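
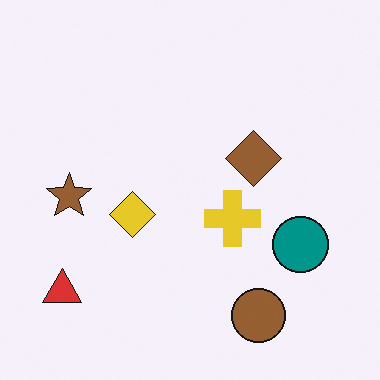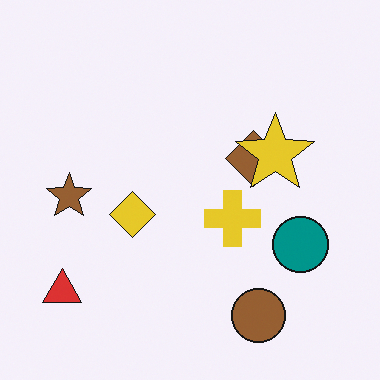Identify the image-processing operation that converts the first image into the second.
The image was overlaid with an additional yellow star.

A yellow star appears in the second image that is absent from the first.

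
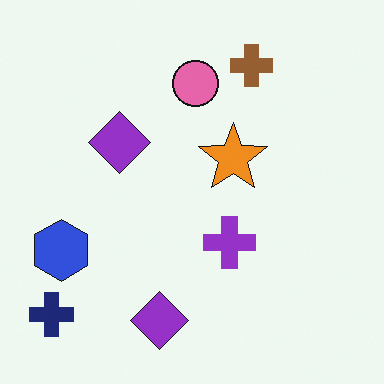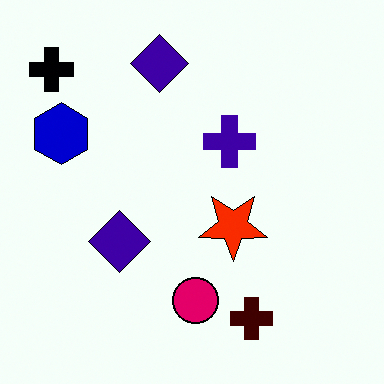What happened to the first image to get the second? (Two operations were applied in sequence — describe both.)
It was flipped vertically (top ↔ bottom), then given much higher contrast.

The brown cross is in the top of the first image and the bottom of the second — shapes on opposite sides of the horizontal midline have swapped in a mirror flip. Tones are pushed away from mid-grey across the whole image — a global contrast change.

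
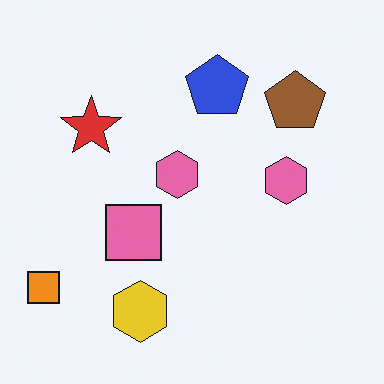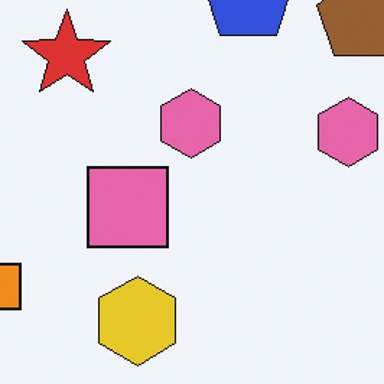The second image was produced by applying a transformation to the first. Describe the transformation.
This is the original image cropped slightly and scaled back up.

The visible shapes are larger and the field of view is narrower; shapes near the original edges may be partly or wholly outside the frame — a crop-and-rescale.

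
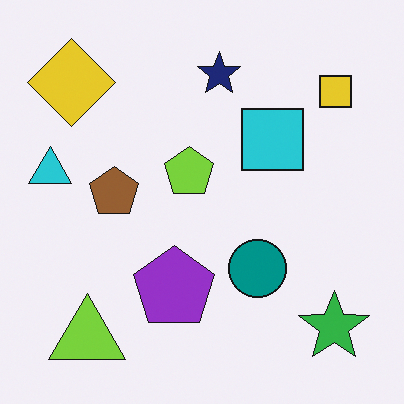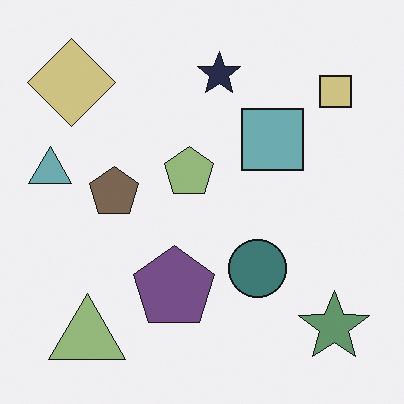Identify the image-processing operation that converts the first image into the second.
The transformation is: made much more muted (saturation change).

All colors are more muted and greyish — a global saturation change.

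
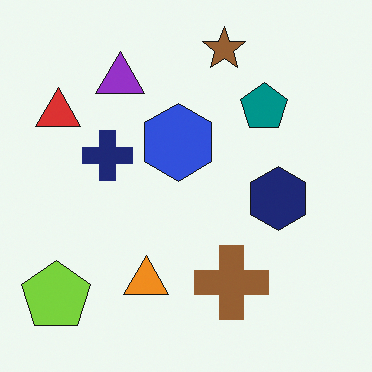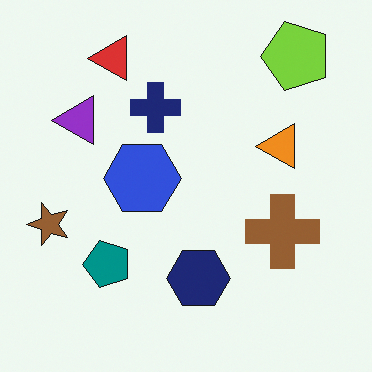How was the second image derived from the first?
This is the original image transposed (reflected across the top-left ↔ bottom-right diagonal).

Shapes have swapped their row and column positions — what was in the top-right is now in the bottom-left — a diagonal reflection.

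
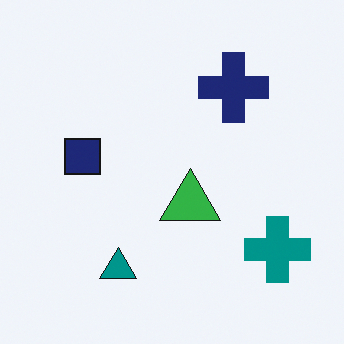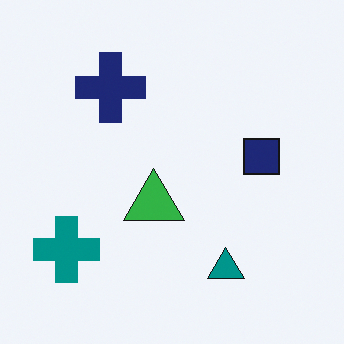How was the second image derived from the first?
The second image is the first flipped horizontally (left ↔ right).

The teal cross is in the bottom-right of the first image and the bottom-left of the second — shapes on opposite sides of the vertical midline have swapped in a mirror flip.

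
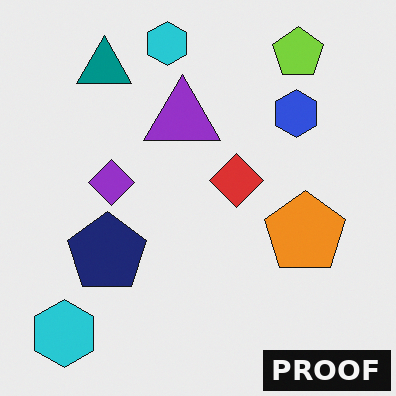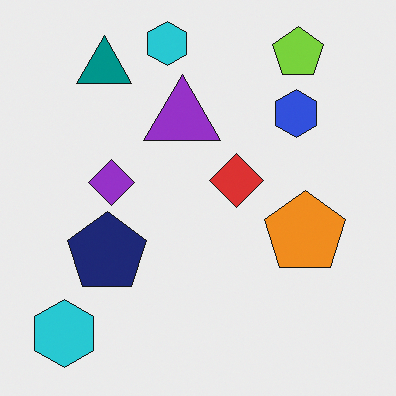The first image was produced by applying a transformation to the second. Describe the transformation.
The transformation is: watermarked with the text "PROOF" in the lower-right corner.

A dark label reading "PROOF" appears in the lower-right corner.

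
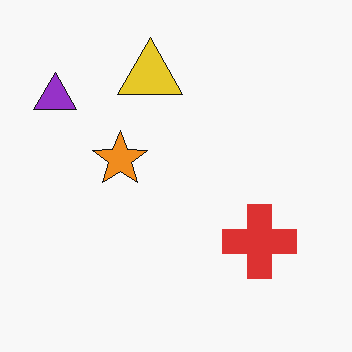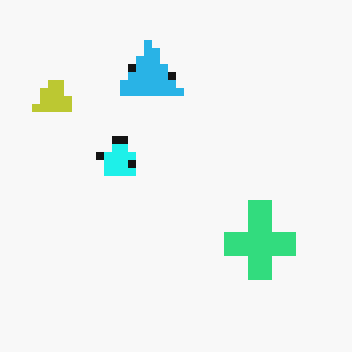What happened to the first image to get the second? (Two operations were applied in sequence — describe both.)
The image was hue-shifted through roughly a third of the color wheel, then pixelated into visible square blocks.

Every shape's color has rotated by the same amount around the hue wheel — a uniform hue shift. Shapes are reduced to large square blocks; fine edges and outlines are lost — a downscale-then-upscale (mosaic) effect.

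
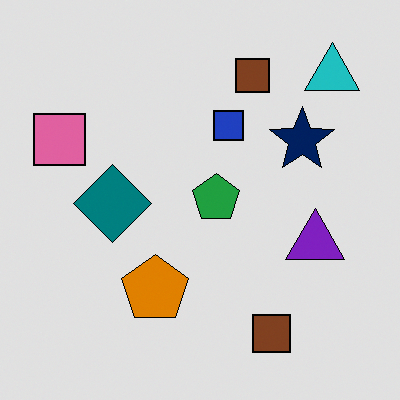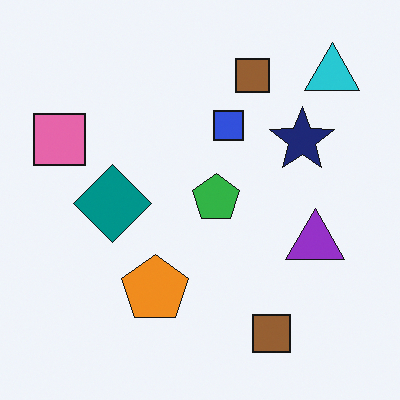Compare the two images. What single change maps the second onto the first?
It was moderately posterized.

Each flat color has snapped to a coarser quantized level — most visibly, the near-white background has dropped to a flat grey.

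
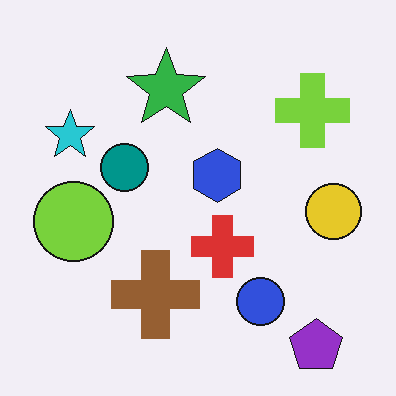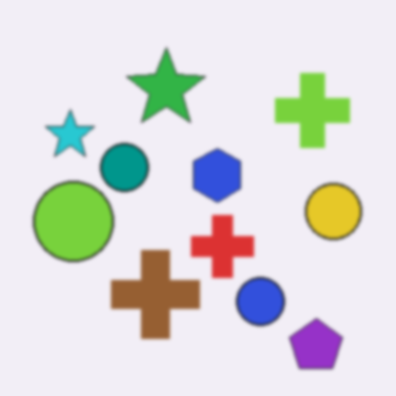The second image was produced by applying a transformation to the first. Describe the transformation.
The image was slightly softened.

Shape edges and outlines are uniformly softened across the whole image.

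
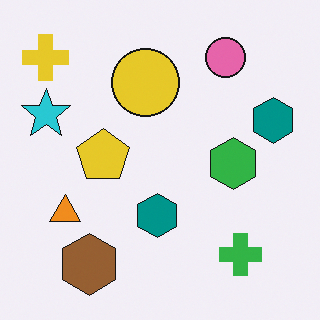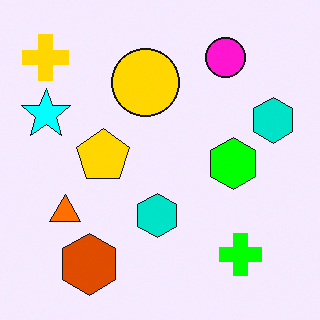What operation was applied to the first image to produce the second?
Made much more vivid (saturation change).

All colors are more vivid — a global saturation change.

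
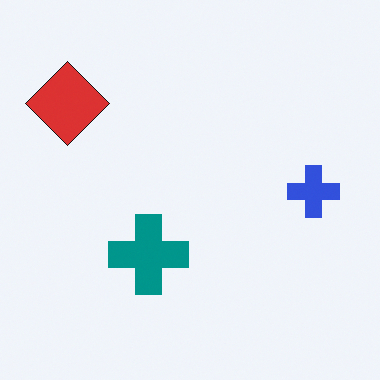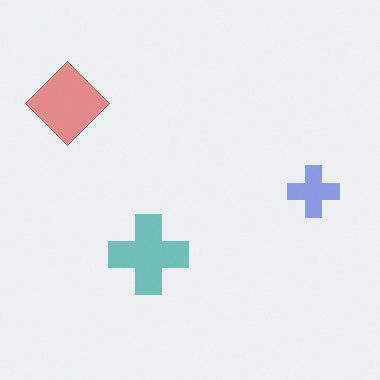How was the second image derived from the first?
It was given much lower contrast.

Tones are pushed toward mid-grey across the whole image — a global contrast change.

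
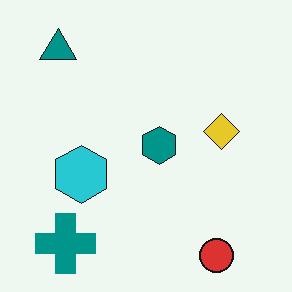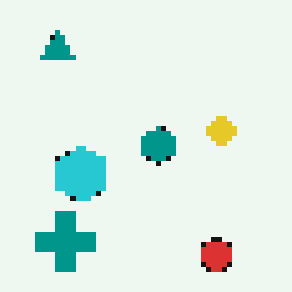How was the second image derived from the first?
It was mildly pixelated.

Shapes are reduced to large square blocks; fine edges and outlines are lost — a downscale-then-upscale (mosaic) effect.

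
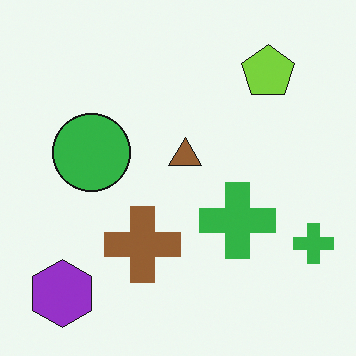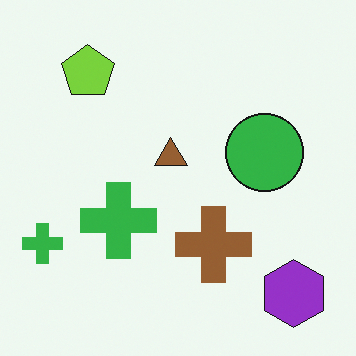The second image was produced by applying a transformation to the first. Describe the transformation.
Flipped horizontally (left ↔ right).

The purple hexagon is in the bottom-left of the first image and the bottom-right of the second — shapes on opposite sides of the vertical midline have swapped in a mirror flip.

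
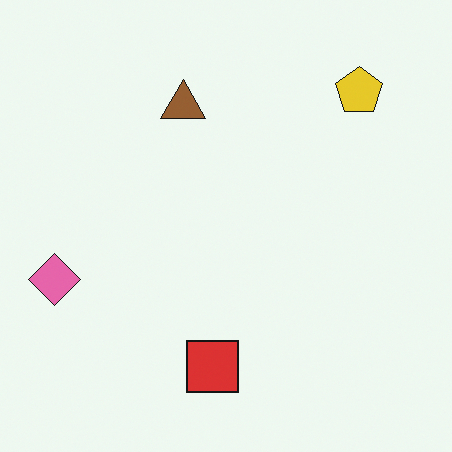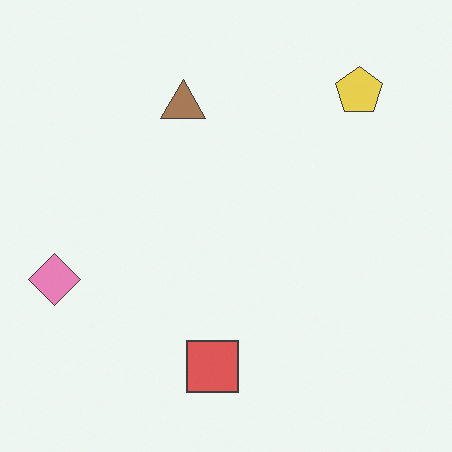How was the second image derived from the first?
It was given slightly reduced contrast.

Tones are pushed toward mid-grey across the whole image — a global contrast change.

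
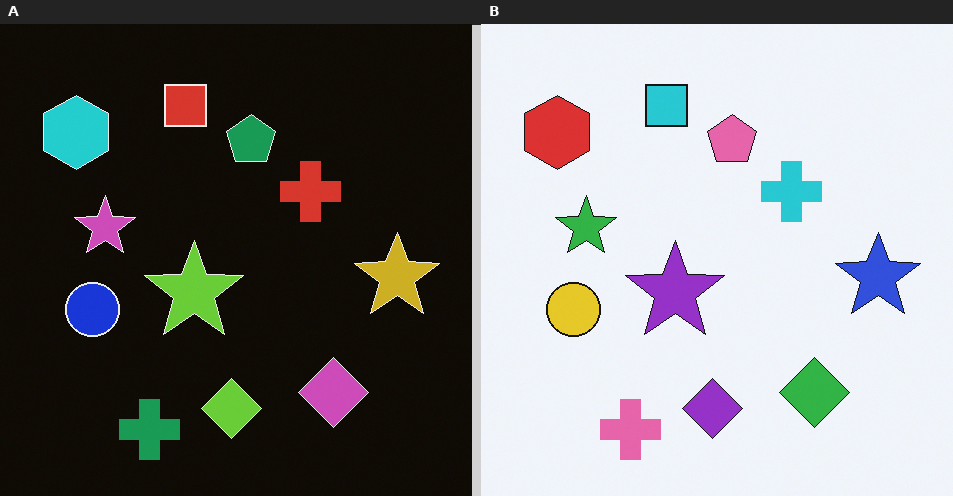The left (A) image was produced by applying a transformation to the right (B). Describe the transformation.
It was color-inverted (negative).

The light background has become dark and every shape's color is its complement — a photographic negative.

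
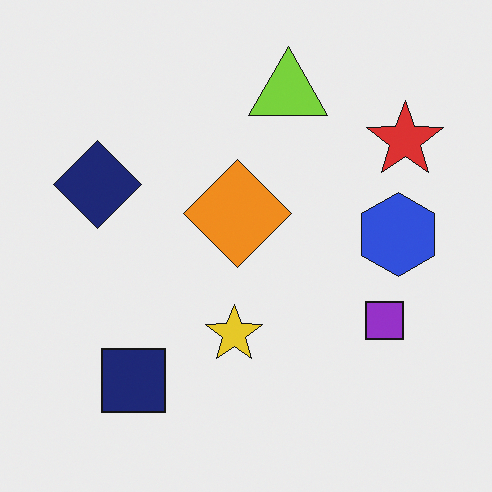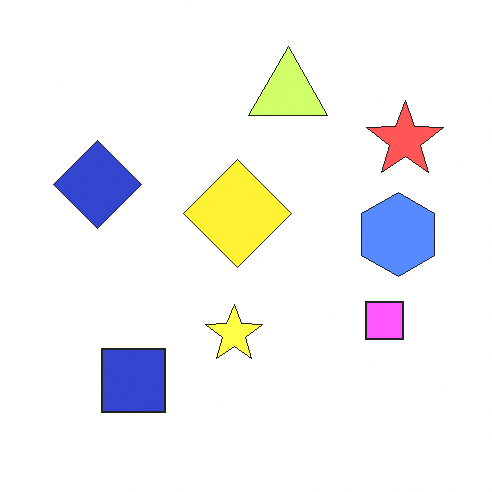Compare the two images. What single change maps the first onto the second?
The image was noticeably brightened.

Every pixel — background and shapes alike — is uniformly brightened.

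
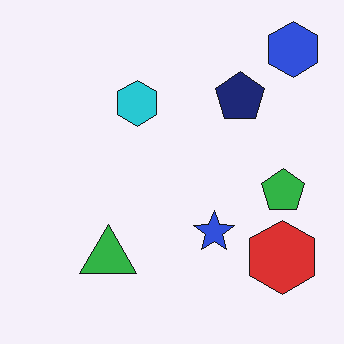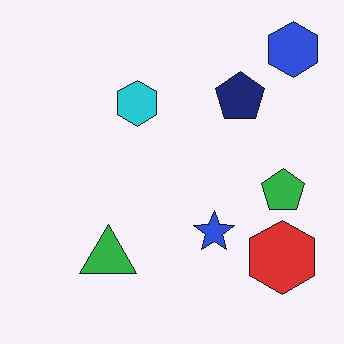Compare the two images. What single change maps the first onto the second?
The image was JPEG-compressed with visible artifacts.

Blocky 8×8 compression artifacts appear around shape edges and the flat background shows ringing — characteristic JPEG degradation.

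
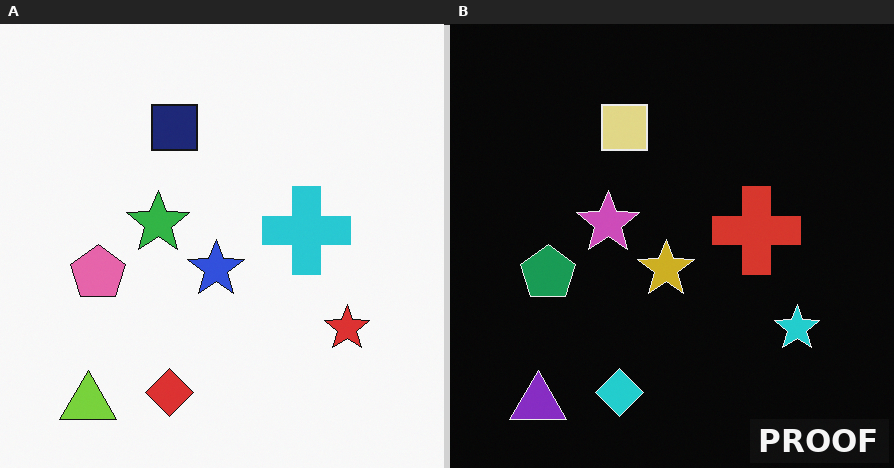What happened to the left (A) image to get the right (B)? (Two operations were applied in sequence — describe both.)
Color-inverted (negative), then watermarked with the text "PROOF" in the lower-right corner.

The light background has become dark and every shape's color is its complement — a photographic negative. A dark label reading "PROOF" appears in the lower-right corner.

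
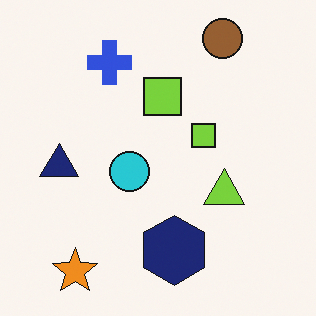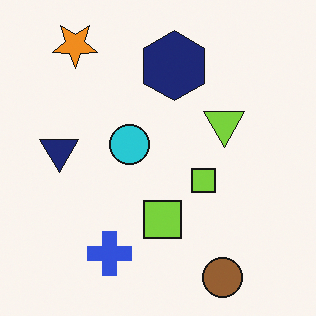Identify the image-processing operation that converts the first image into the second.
This is the original image flipped vertically (top ↔ bottom).

The brown circle is in the top-right of the first image and the bottom-right of the second — shapes on opposite sides of the horizontal midline have swapped in a mirror flip.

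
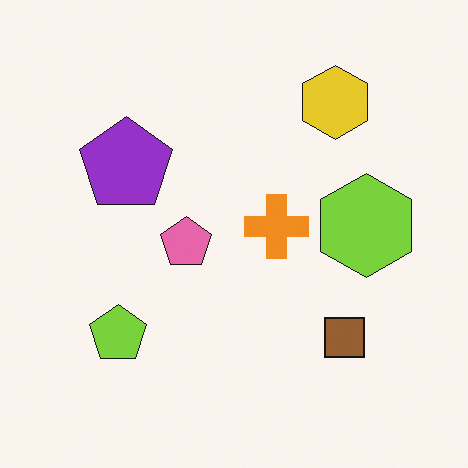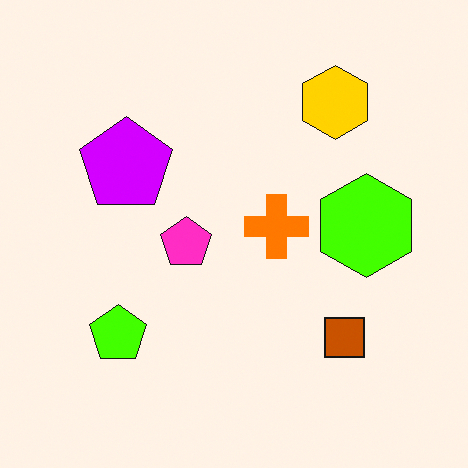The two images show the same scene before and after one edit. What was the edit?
The second image is the first heavily oversaturated.

All colors are more vivid — a global saturation change.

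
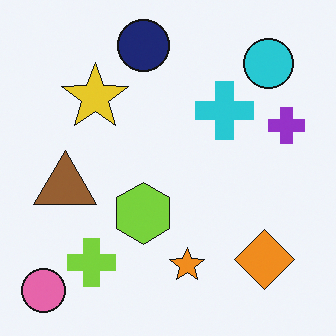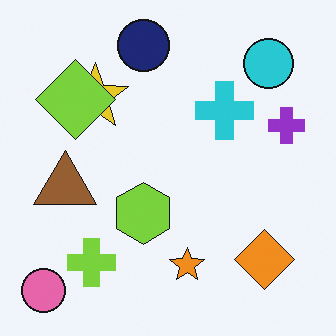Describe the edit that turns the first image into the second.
The image was overlaid with an additional lime diamond.

A lime diamond appears in the second image that is absent from the first.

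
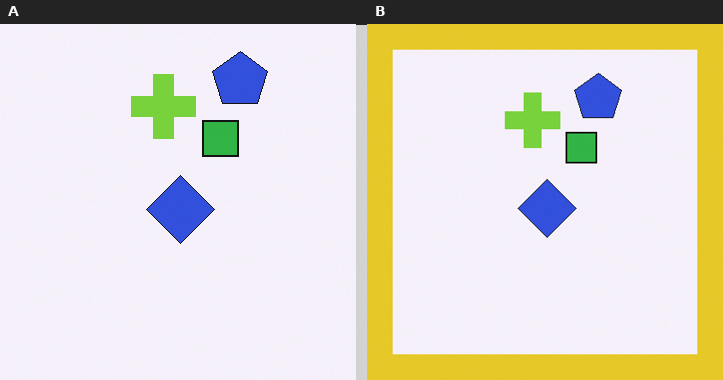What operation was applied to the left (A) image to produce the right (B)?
The right (B) image is the left (A) framed with a yellow border.

A solid yellow frame runs around the edge of the right (B) image, with the content slightly shrunk inside it.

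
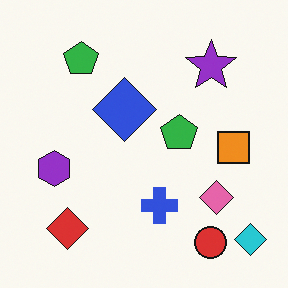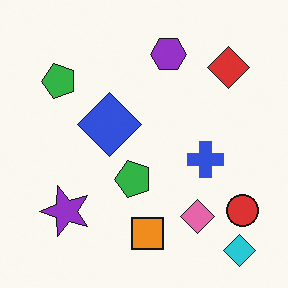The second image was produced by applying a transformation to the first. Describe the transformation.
It was transposed (reflected across the top-left ↔ bottom-right diagonal).

Shapes have swapped their row and column positions — what was in the top-right is now in the bottom-left — a diagonal reflection.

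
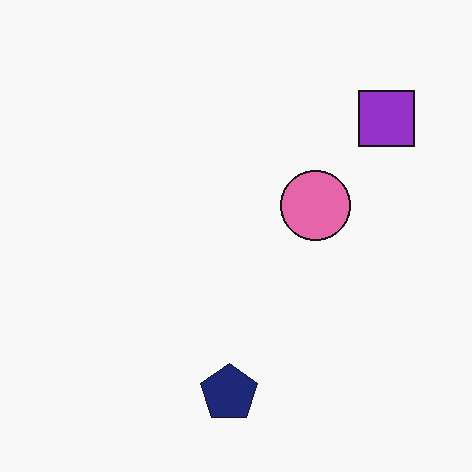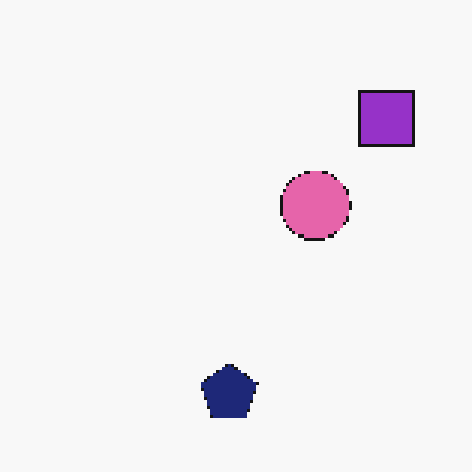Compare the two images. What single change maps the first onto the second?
This is the original image mildly pixelated.

Shapes are reduced to large square blocks; fine edges and outlines are lost — a downscale-then-upscale (mosaic) effect.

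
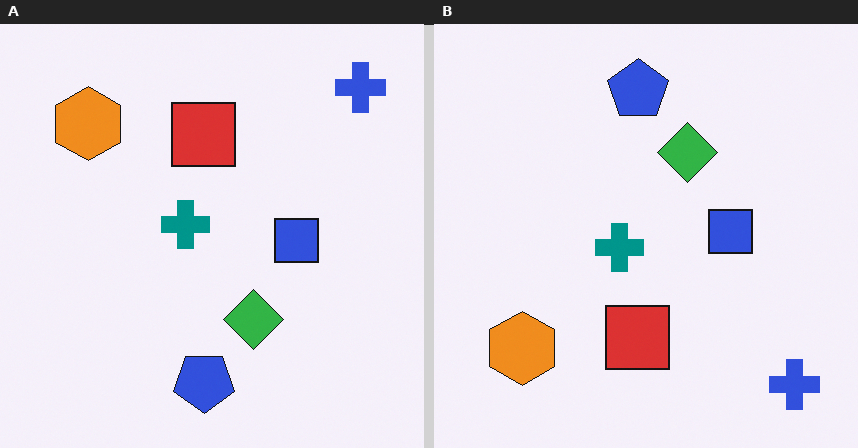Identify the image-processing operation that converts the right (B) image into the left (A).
This is the original image flipped vertically (top ↔ bottom).

The blue cross is in the bottom-right of the right (B) image and the top-right of the left (A) — shapes on opposite sides of the horizontal midline have swapped in a mirror flip.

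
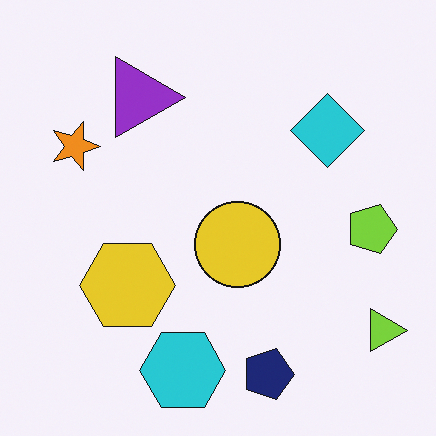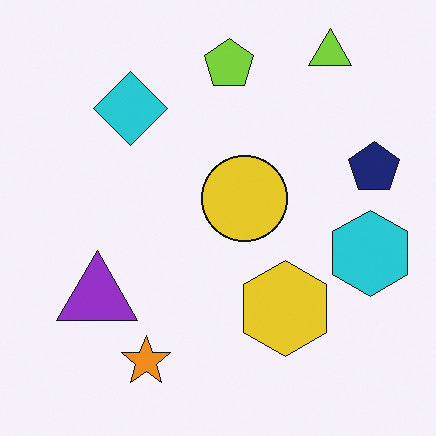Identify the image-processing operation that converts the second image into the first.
The image was rotated 90° clockwise.

The lime triangle sits in the top-right of the second image and the bottom-right of the first — consistent with a whole-image 90° clockwise rotation.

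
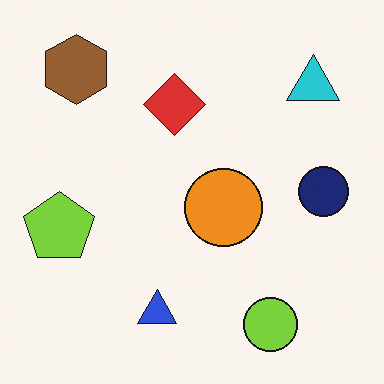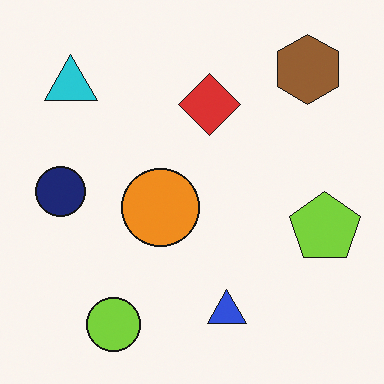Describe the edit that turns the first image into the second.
This is the original image flipped horizontally (left ↔ right).

The lime pentagon is in the left of the first image and the right of the second — shapes on opposite sides of the vertical midline have swapped in a mirror flip.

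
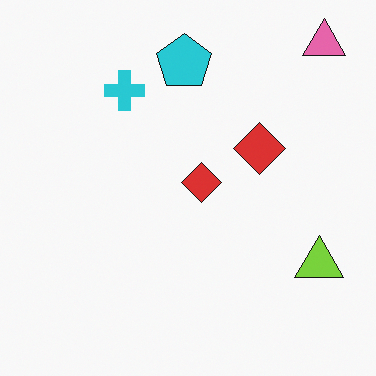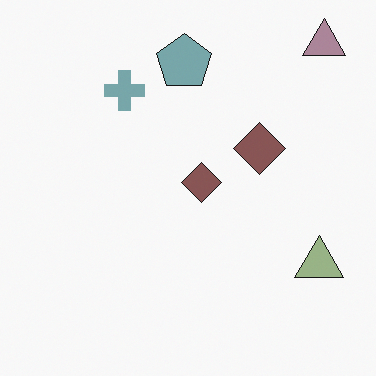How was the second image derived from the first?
The image was heavily desaturated.

All colors are more muted and greyish — a global saturation change.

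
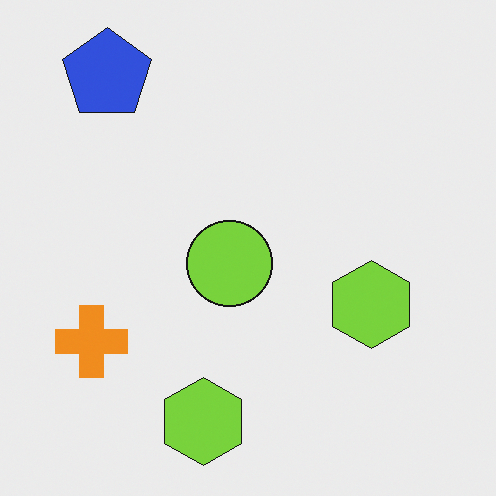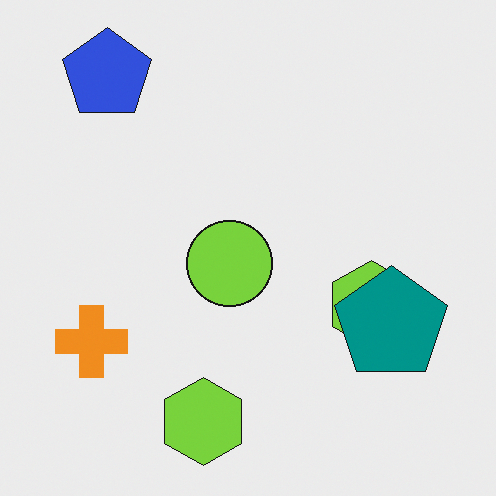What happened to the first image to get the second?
Overlaid with an additional teal pentagon.

A teal pentagon appears in the second image that is absent from the first.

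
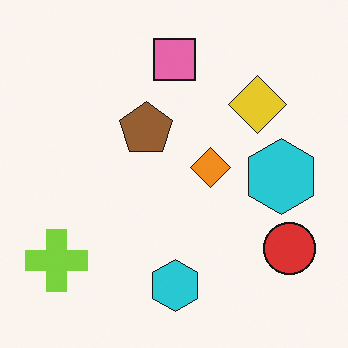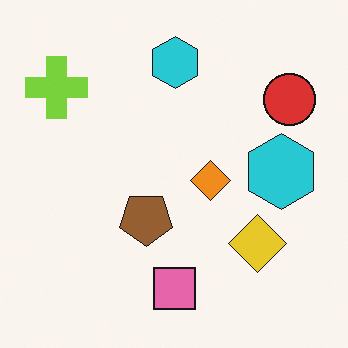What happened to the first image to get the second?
Flipped vertically (top ↔ bottom).

The pink square is in the top of the first image and the bottom of the second — shapes on opposite sides of the horizontal midline have swapped in a mirror flip.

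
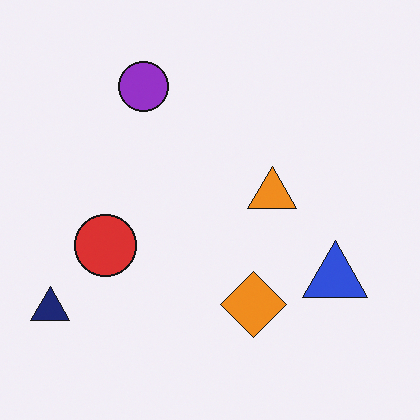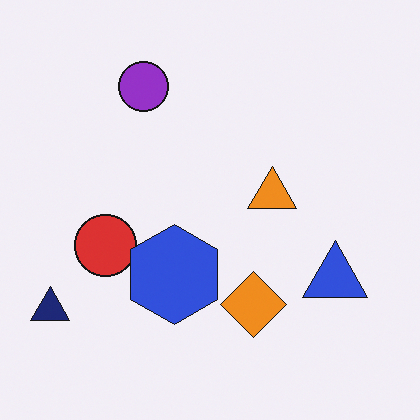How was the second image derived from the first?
The transformation is: overlaid with an additional blue hexagon.

A blue hexagon appears in the second image that is absent from the first.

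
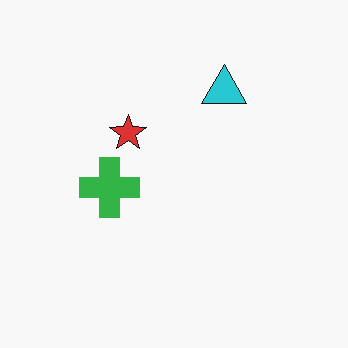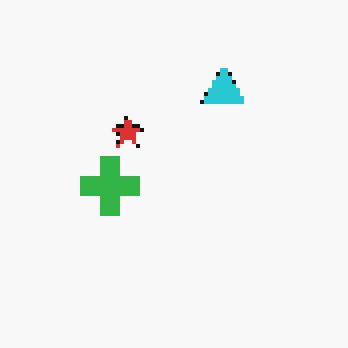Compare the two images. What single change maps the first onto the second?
Lightly pixelated (a mild mosaic effect).

Shapes are reduced to large square blocks; fine edges and outlines are lost — a downscale-then-upscale (mosaic) effect.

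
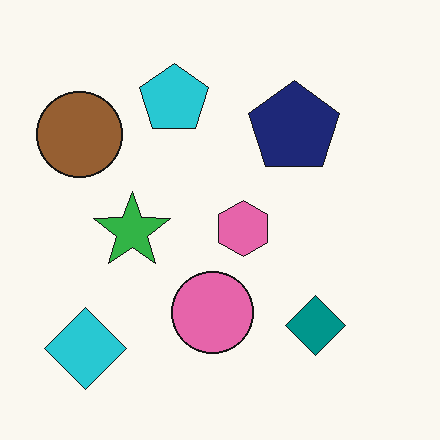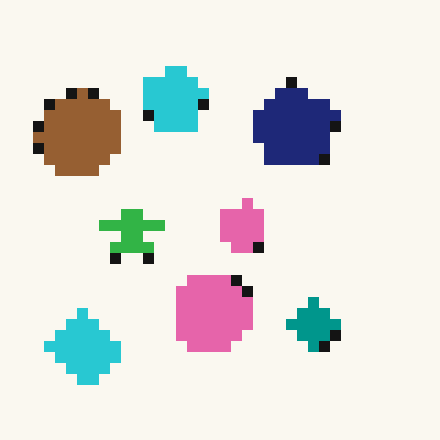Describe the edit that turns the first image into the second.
This is the original image coarsely pixelated.

Shapes are reduced to large square blocks; fine edges and outlines are lost — a downscale-then-upscale (mosaic) effect.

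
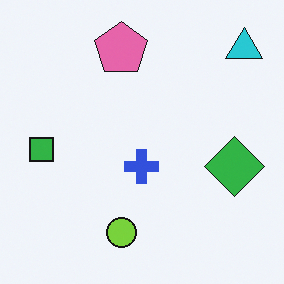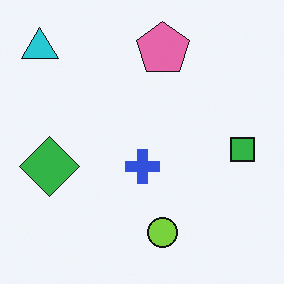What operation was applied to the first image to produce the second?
This is the original image flipped horizontally (left ↔ right).

The cyan triangle is in the top-right of the first image and the top-left of the second — shapes on opposite sides of the vertical midline have swapped in a mirror flip.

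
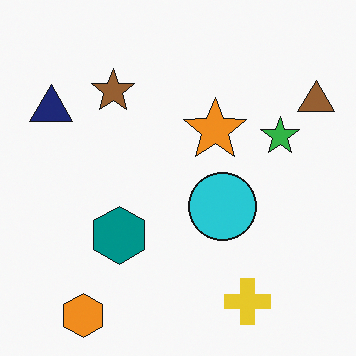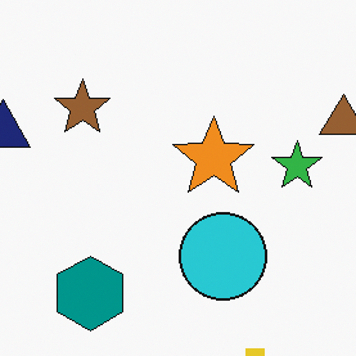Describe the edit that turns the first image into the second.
It was cropped to a modestly smaller region and rescaled.

The visible shapes are larger and the field of view is narrower; shapes near the original edges may be partly or wholly outside the frame — a crop-and-rescale.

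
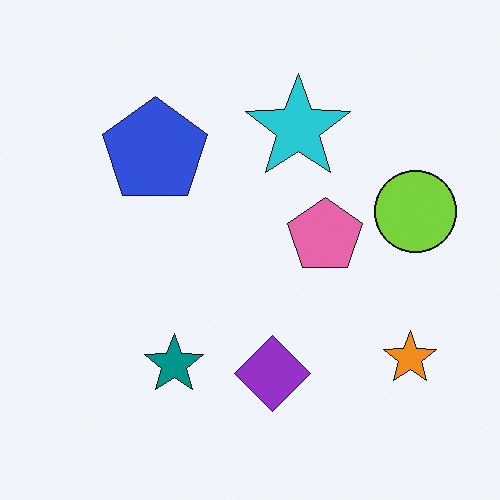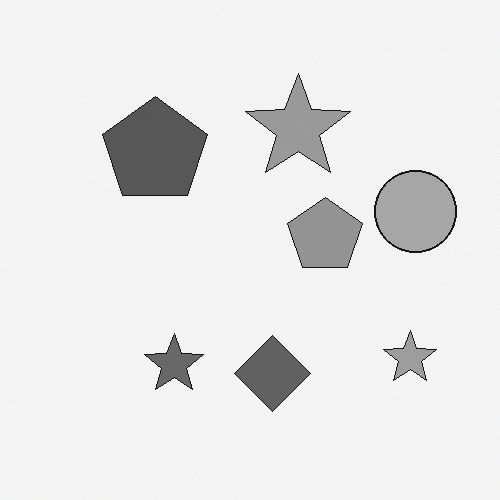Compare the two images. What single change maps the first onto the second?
It was converted to grayscale.

All color is removed — every shape is now a shade of grey.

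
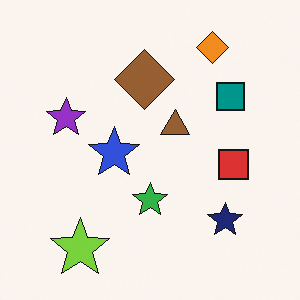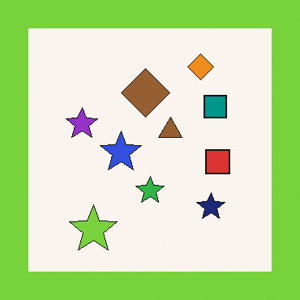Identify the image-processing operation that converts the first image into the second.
The second image is the first framed with a lime border.

A solid lime frame runs around the edge of the second image, with the content slightly shrunk inside it.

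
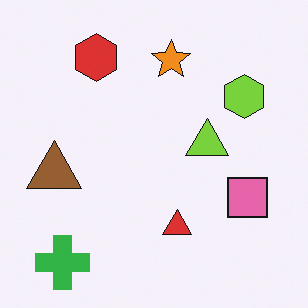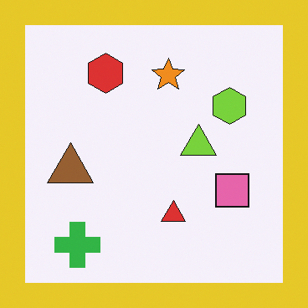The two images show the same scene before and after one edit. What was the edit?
This is the original image framed with a yellow border.

A solid yellow frame runs around the edge of the second image, with the content slightly shrunk inside it.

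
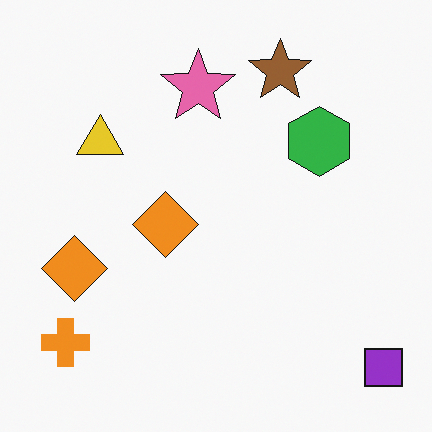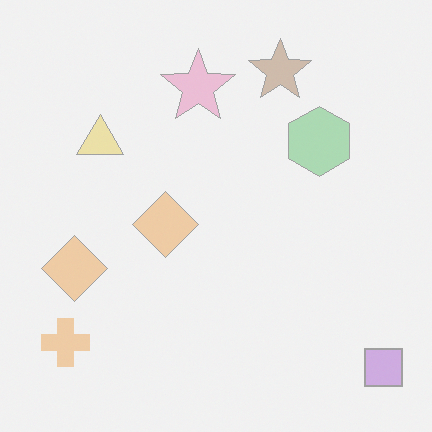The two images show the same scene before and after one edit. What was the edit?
The second image is the first given much lower contrast.

Tones are pushed toward mid-grey across the whole image — a global contrast change.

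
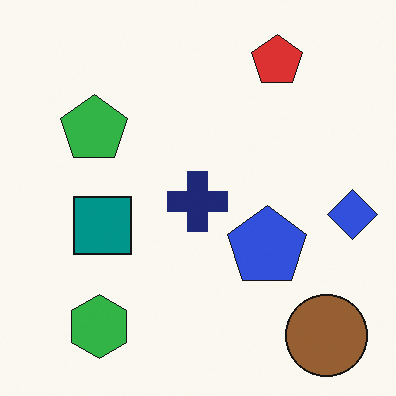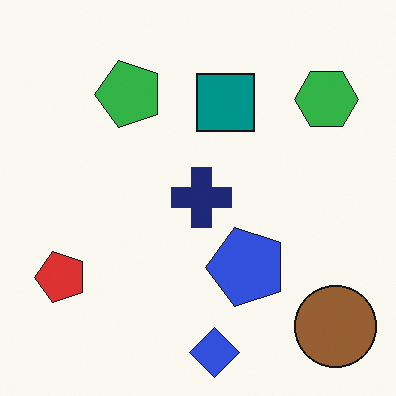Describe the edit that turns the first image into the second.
It was transposed (reflected across the top-left ↔ bottom-right diagonal).

Shapes have swapped their row and column positions — what was in the top-right is now in the bottom-left — a diagonal reflection.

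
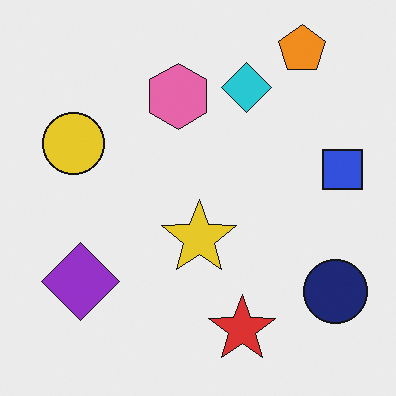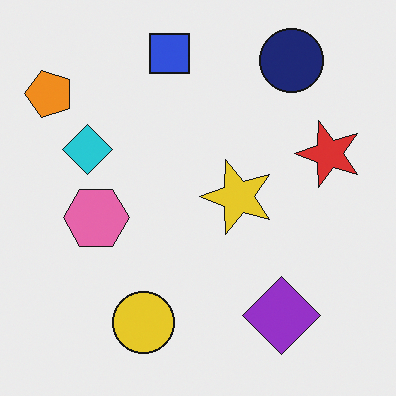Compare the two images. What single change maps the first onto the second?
This is the original image rotated 90° counter-clockwise.

The orange pentagon sits in the top-right of the first image and the top-left of the second — consistent with a whole-image 90° counter-clockwise rotation.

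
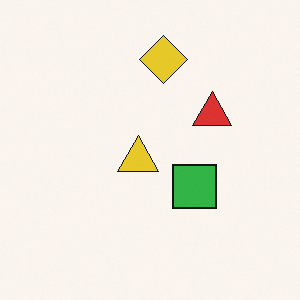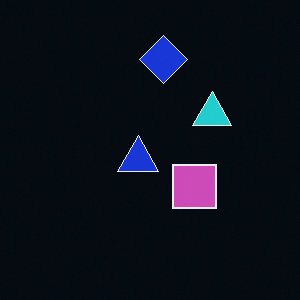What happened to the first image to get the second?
The image was color-inverted (negative).

The light background has become dark and every shape's color is its complement — a photographic negative.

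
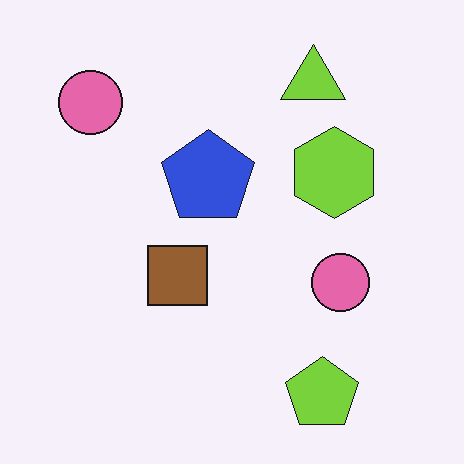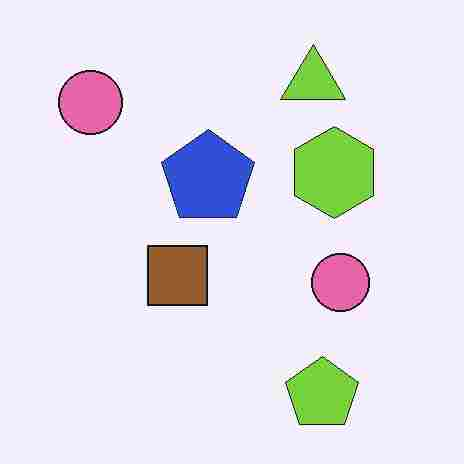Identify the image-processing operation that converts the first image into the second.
The transformation is: heavily JPEG-compressed with obvious blocking artifacts.

Blocky 8×8 compression artifacts appear around shape edges and the flat background shows ringing — characteristic JPEG degradation.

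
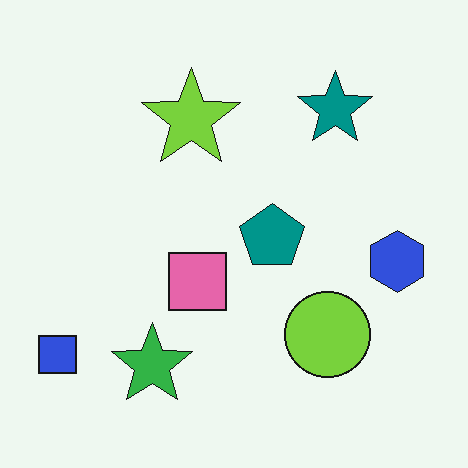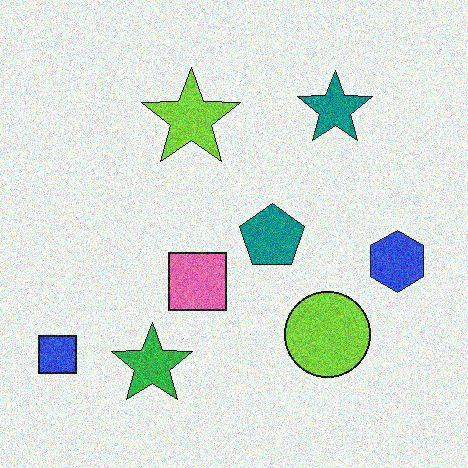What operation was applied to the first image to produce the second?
The transformation is: degraded with visible gaussian noise.

Random speckle covers the whole image, including the flat background.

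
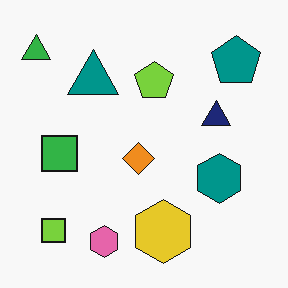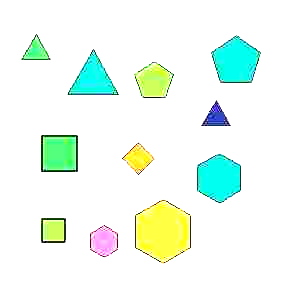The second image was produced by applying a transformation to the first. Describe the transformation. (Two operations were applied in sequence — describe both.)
It was heavily JPEG-compressed with obvious blocking artifacts, then substantially brightened.

Blocky 8×8 compression artifacts appear around shape edges and the flat background shows ringing — characteristic JPEG degradation. Every pixel — background and shapes alike — is uniformly brightened.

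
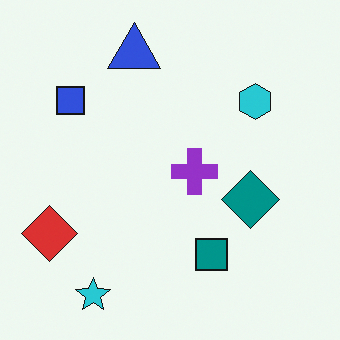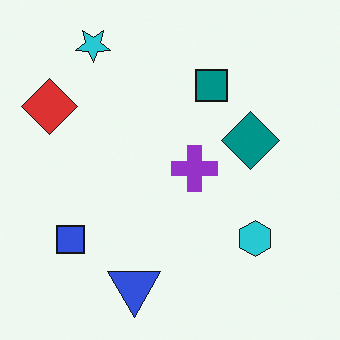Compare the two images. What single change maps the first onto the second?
It was flipped vertically (top ↔ bottom).

The cyan star is in the bottom-left of the first image and the top-left of the second — shapes on opposite sides of the horizontal midline have swapped in a mirror flip.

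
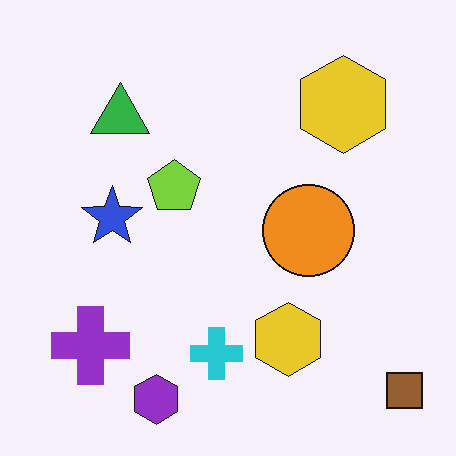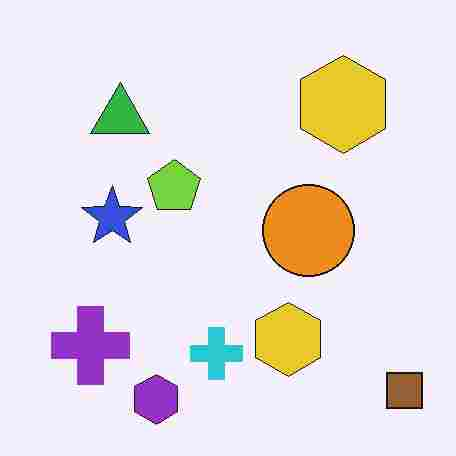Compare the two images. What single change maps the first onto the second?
It was degraded with heavy JPEG compression.

Blocky 8×8 compression artifacts appear around shape edges and the flat background shows ringing — characteristic JPEG degradation.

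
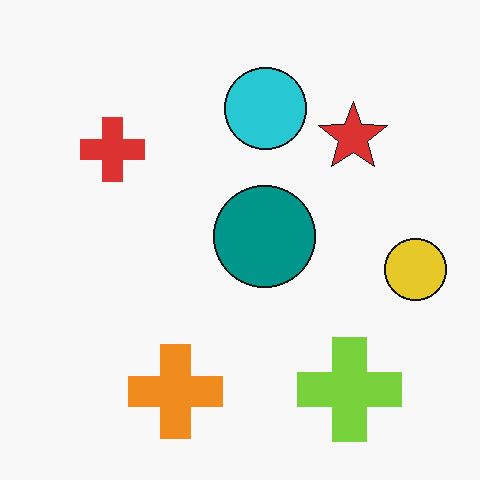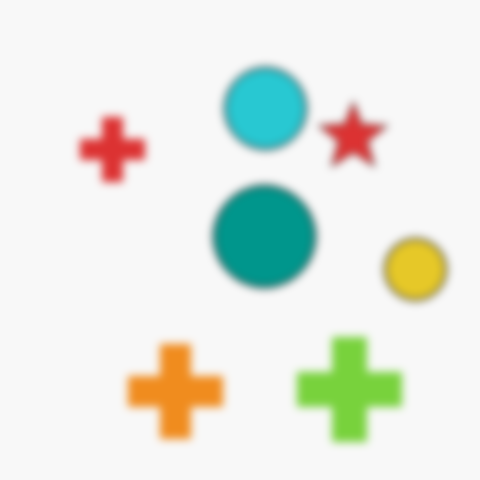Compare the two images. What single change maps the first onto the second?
The transformation is: moderately blurred.

Shape edges and outlines are uniformly softened across the whole image.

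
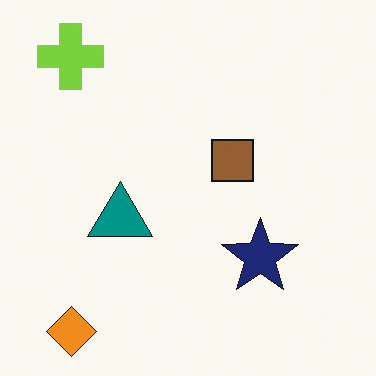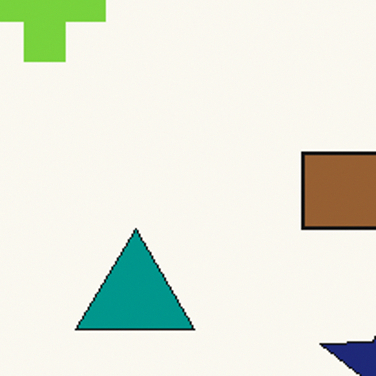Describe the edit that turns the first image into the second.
Cropped to a noticeably smaller region and rescaled.

The visible shapes are larger and the field of view is narrower; shapes near the original edges may be partly or wholly outside the frame — a crop-and-rescale.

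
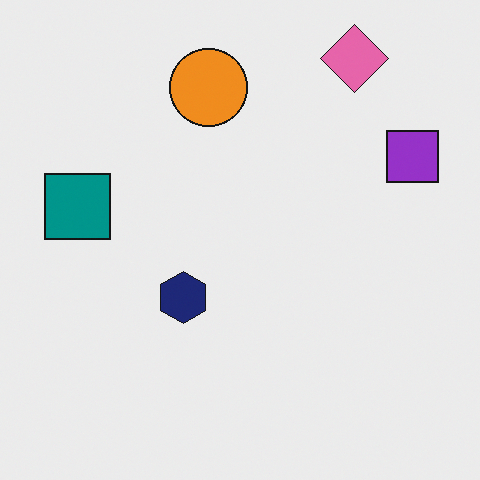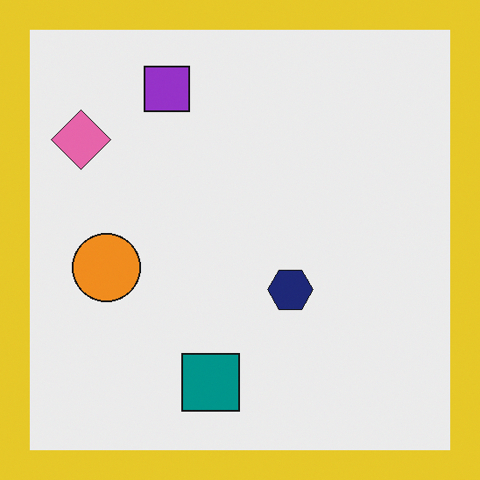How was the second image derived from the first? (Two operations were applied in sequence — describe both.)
The image was rotated 90° counter-clockwise, then framed with a yellow border.

The pink diamond sits in the top-right of the first image and the top-left of the second — consistent with a whole-image 90° counter-clockwise rotation. A solid yellow frame runs around the edge of the second image, with the content slightly shrunk inside it.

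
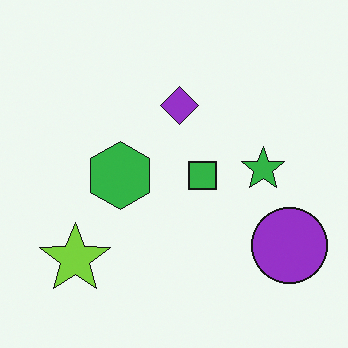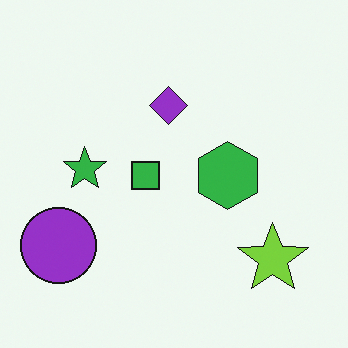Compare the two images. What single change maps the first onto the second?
It was flipped horizontally (left ↔ right).

The purple circle is in the bottom-right of the first image and the bottom-left of the second — shapes on opposite sides of the vertical midline have swapped in a mirror flip.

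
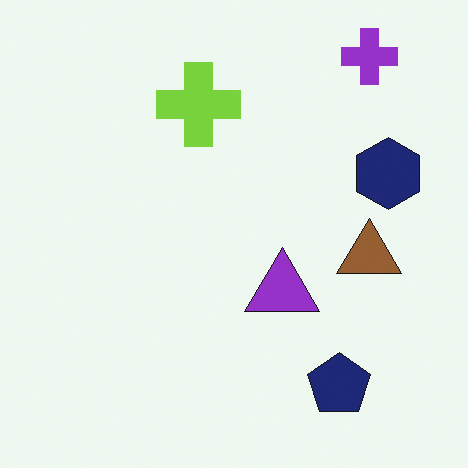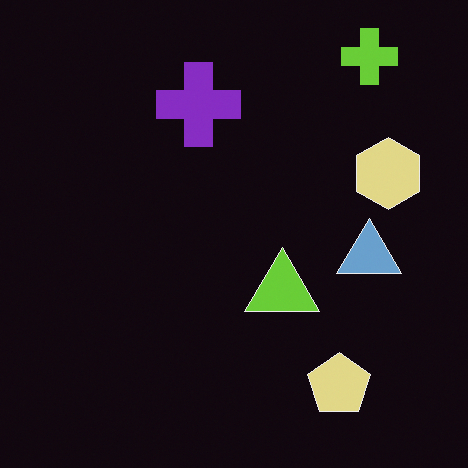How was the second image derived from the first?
It was color-inverted (negative).

The light background has become dark and every shape's color is its complement — a photographic negative.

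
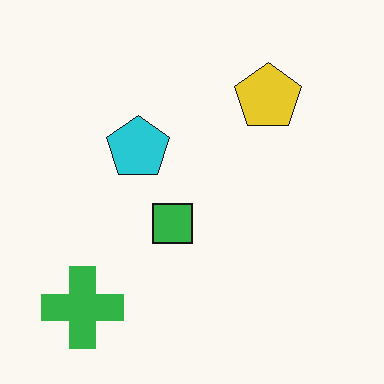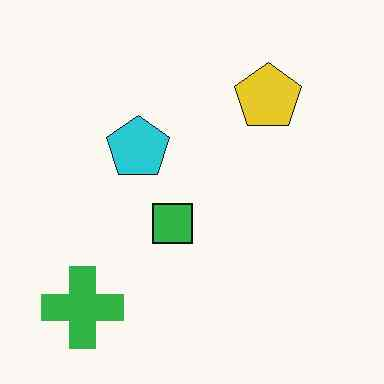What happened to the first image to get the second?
Given moderate JPEG compression.

Blocky 8×8 compression artifacts appear around shape edges and the flat background shows ringing — characteristic JPEG degradation.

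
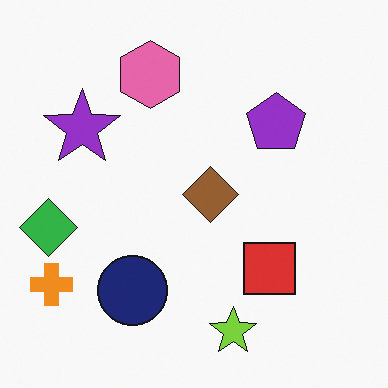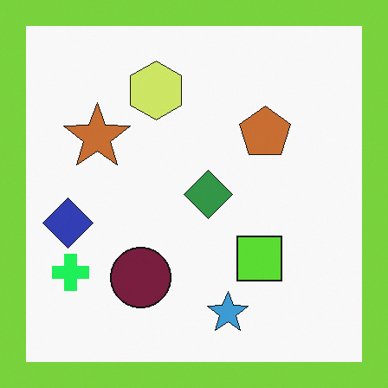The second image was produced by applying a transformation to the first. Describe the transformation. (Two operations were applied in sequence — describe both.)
The second image is the first hue-shifted through roughly a third of the color wheel, then framed with a lime border.

Every shape's color has rotated by the same amount around the hue wheel — a uniform hue shift. A solid lime frame runs around the edge of the second image, with the content slightly shrunk inside it.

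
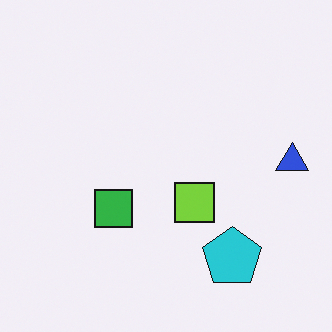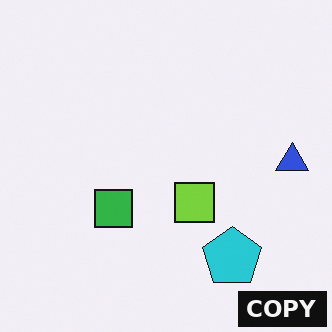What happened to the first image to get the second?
The second image is the first watermarked with the text "COPY" in the lower-right corner.

A dark label reading "COPY" appears in the lower-right corner.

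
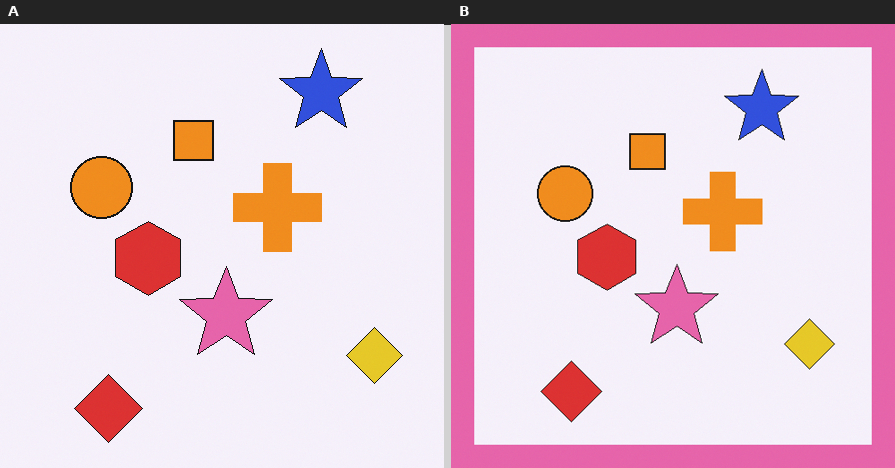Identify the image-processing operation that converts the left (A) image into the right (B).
The transformation is: framed with a pink border.

A solid pink frame runs around the edge of the right (B) image, with the content slightly shrunk inside it.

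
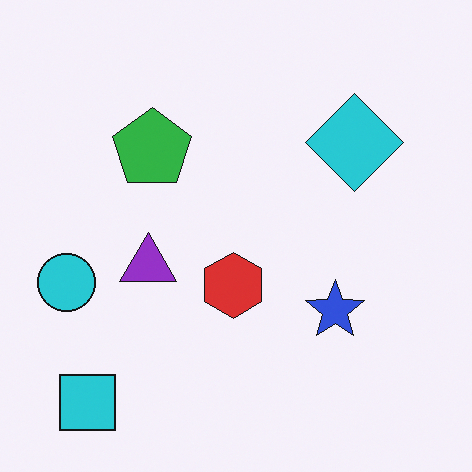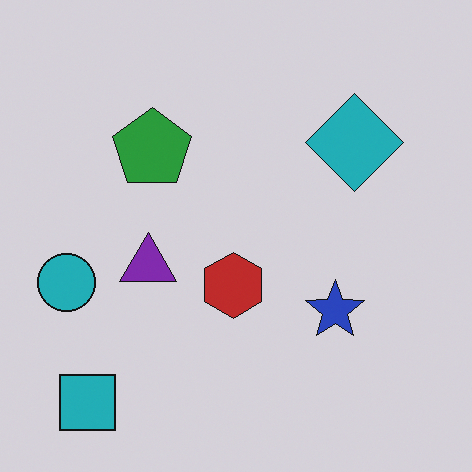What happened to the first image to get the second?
It was darkened a little.

Every pixel — background and shapes alike — is uniformly darkened.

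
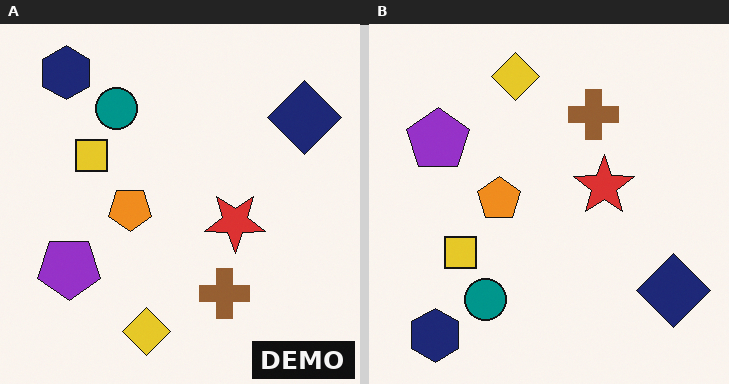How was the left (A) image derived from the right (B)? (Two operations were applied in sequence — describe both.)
The transformation is: flipped vertically (top ↔ bottom), then watermarked with the text "DEMO" in the lower-right corner.

The navy hexagon is in the bottom-left of the right (B) image and the top-left of the left (A) — shapes on opposite sides of the horizontal midline have swapped in a mirror flip. A dark label reading "DEMO" appears in the lower-right corner.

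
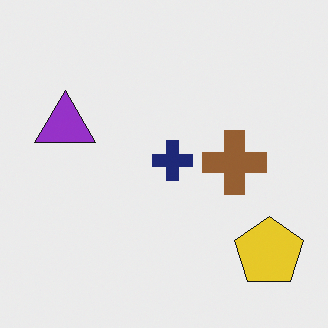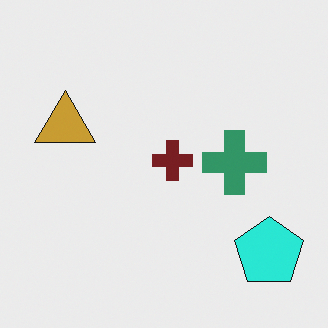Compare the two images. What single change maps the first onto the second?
The second image is the first hue-shifted through roughly a third of the color wheel.

Every shape's color has rotated by the same amount around the hue wheel — a uniform hue shift.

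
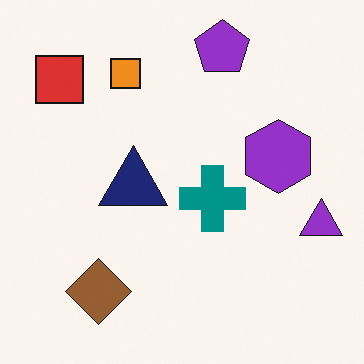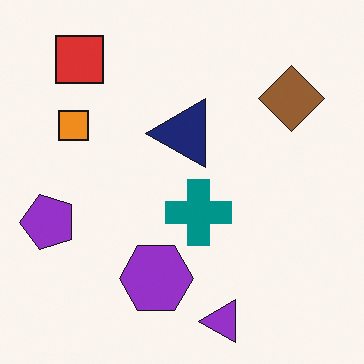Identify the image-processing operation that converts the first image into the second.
The transformation is: transposed (reflected across the top-left ↔ bottom-right diagonal).

Shapes have swapped their row and column positions — what was in the top-right is now in the bottom-left — a diagonal reflection.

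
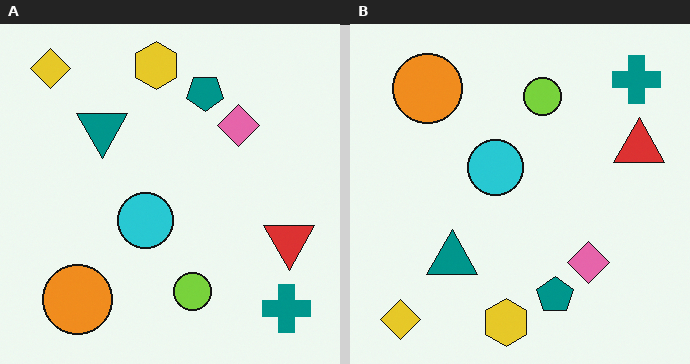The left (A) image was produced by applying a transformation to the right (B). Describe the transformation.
The transformation is: flipped vertically (top ↔ bottom).

The yellow hexagon is in the bottom of the right (B) image and the top of the left (A) — shapes on opposite sides of the horizontal midline have swapped in a mirror flip.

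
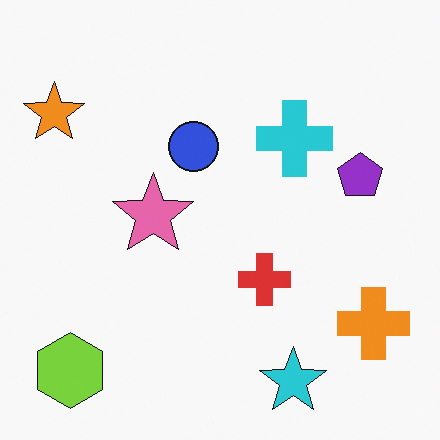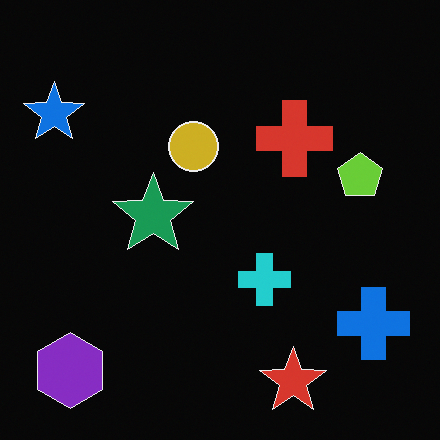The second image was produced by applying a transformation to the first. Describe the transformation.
Color-inverted (negative).

The light background has become dark and every shape's color is its complement — a photographic negative.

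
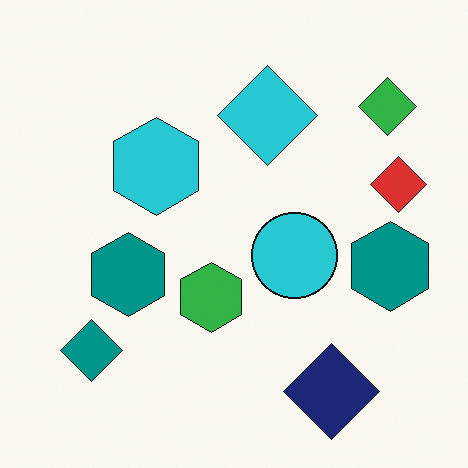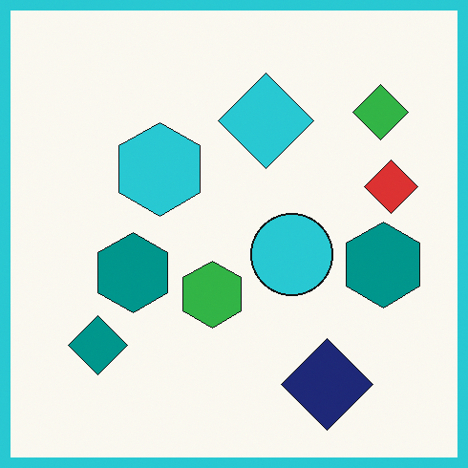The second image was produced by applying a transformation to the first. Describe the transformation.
It was framed with a cyan border.

A solid cyan frame runs around the edge of the second image, with the content slightly shrunk inside it.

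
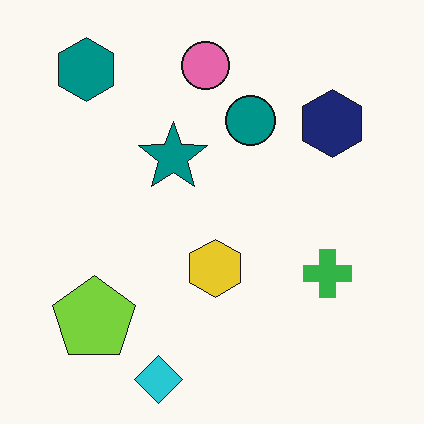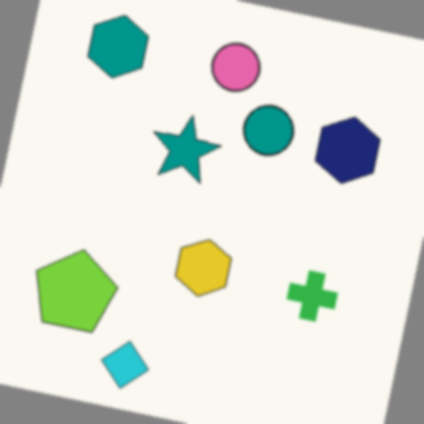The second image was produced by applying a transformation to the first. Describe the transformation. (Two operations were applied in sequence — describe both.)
This is the original image rotated clockwise by a few degrees, then lightly blurred.

Every shape is tilted by the same angle and the image corners show triangular fill wedges — a whole-image rotation by a non-right angle. Shape edges and outlines are uniformly softened across the whole image.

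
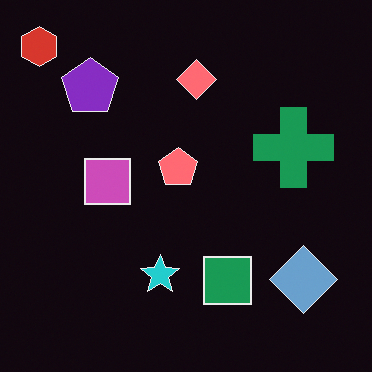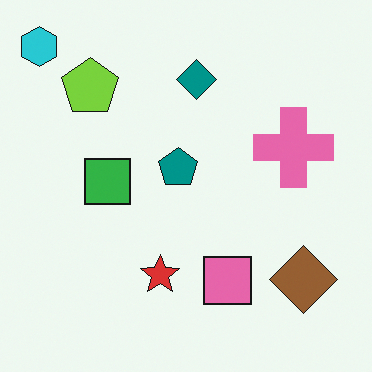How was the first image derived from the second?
It was color-inverted (negative).

The light background has become dark and every shape's color is its complement — a photographic negative.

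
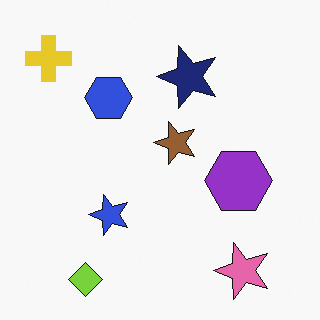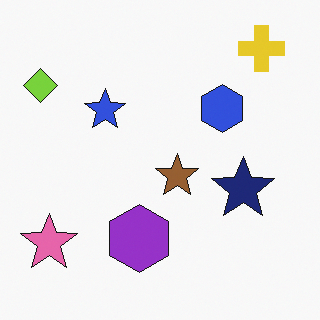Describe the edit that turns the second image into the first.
The image was rotated 90° counter-clockwise.

The yellow cross sits in the top-right of the second image and the top-left of the first — consistent with a whole-image 90° counter-clockwise rotation.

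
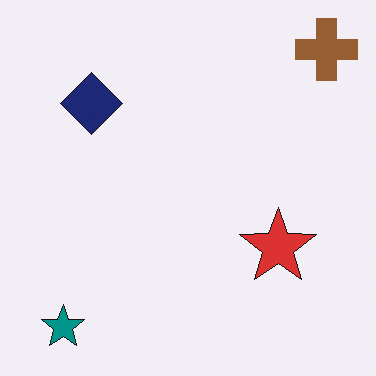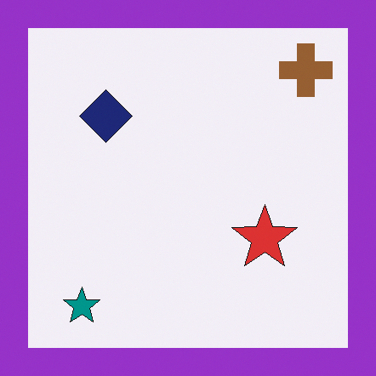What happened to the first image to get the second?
The second image is the first framed with a purple border.

A solid purple frame runs around the edge of the second image, with the content slightly shrunk inside it.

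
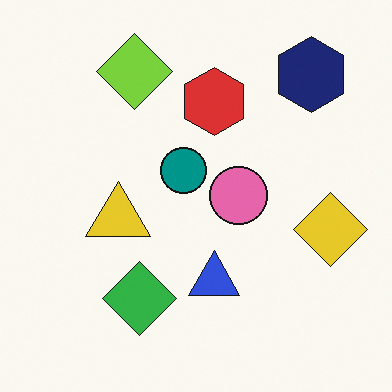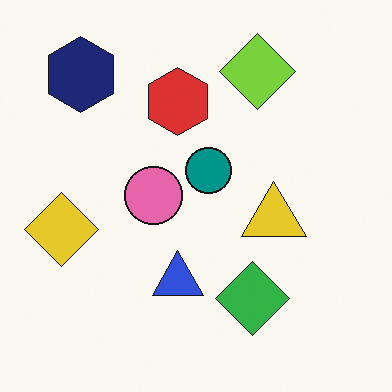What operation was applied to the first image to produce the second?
The second image is the first flipped horizontally (left ↔ right).

The yellow diamond is in the right of the first image and the left of the second — shapes on opposite sides of the vertical midline have swapped in a mirror flip.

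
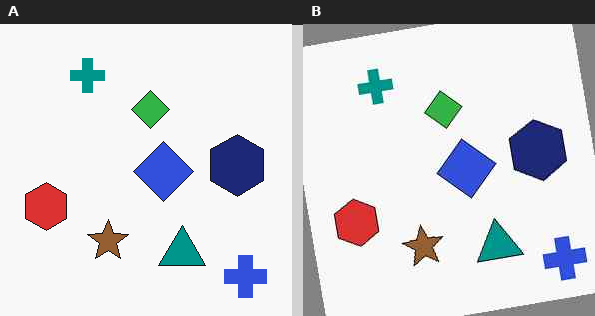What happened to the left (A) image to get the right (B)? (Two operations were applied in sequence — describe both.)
It was rotated counter-clockwise by a slight angle, then given moderate JPEG compression.

Every shape is tilted by the same angle and the image corners show triangular fill wedges — a whole-image rotation by a non-right angle. Blocky 8×8 compression artifacts appear around shape edges and the flat background shows ringing — characteristic JPEG degradation.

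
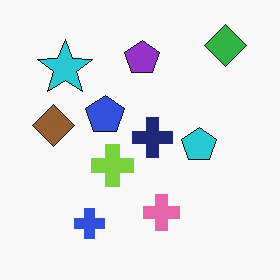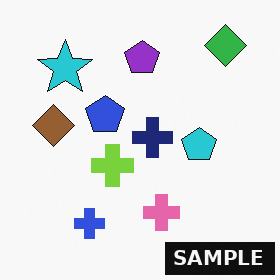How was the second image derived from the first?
The image was watermarked with the text "SAMPLE" in the lower-right corner.

A dark label reading "SAMPLE" appears in the lower-right corner.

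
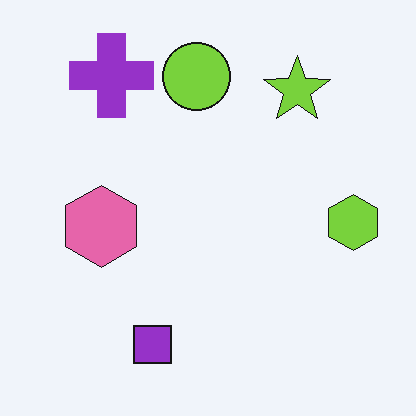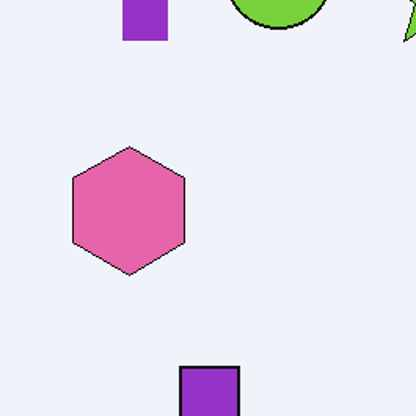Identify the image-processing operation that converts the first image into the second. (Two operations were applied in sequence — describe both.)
The image was cropped to a modestly smaller region and rescaled, then JPEG-compressed with visible artifacts.

The visible shapes are larger and the field of view is narrower; shapes near the original edges may be partly or wholly outside the frame — a crop-and-rescale. Blocky 8×8 compression artifacts appear around shape edges and the flat background shows ringing — characteristic JPEG degradation.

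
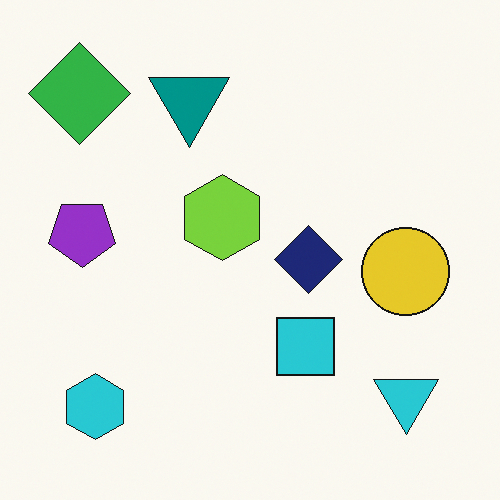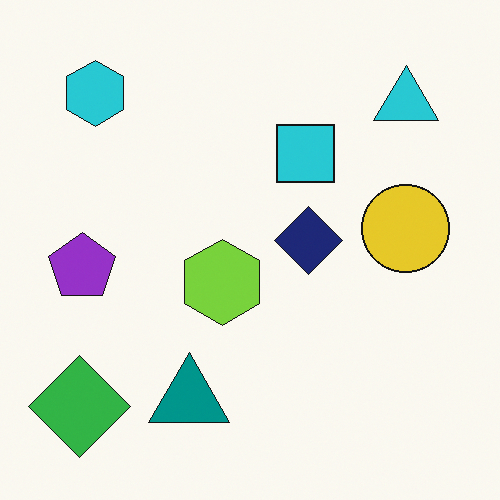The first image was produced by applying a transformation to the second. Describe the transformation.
It was flipped vertically (top ↔ bottom).

The cyan hexagon is in the top-left of the second image and the bottom-left of the first — shapes on opposite sides of the horizontal midline have swapped in a mirror flip.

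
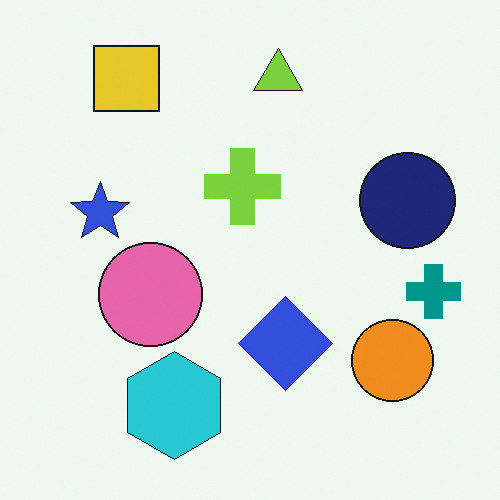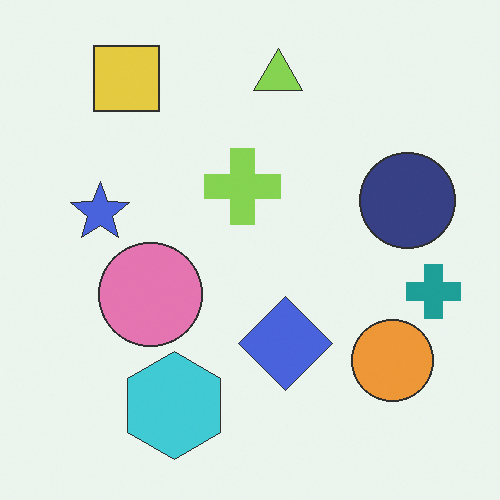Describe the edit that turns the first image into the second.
The transformation is: given slightly reduced contrast.

Tones are pushed toward mid-grey across the whole image — a global contrast change.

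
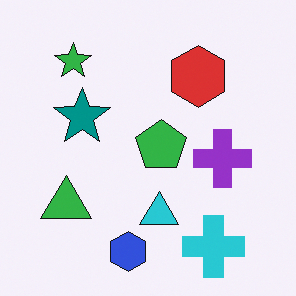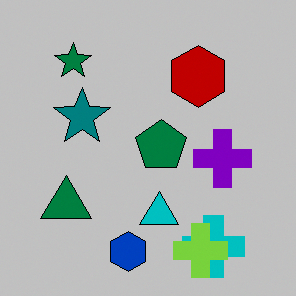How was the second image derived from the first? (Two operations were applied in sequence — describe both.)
Aggressively posterized, then overlaid with an additional lime cross.

Each flat color has snapped to a coarser quantized level — most visibly, the near-white background has dropped to a flat grey. A lime cross appears in the second image that is absent from the first.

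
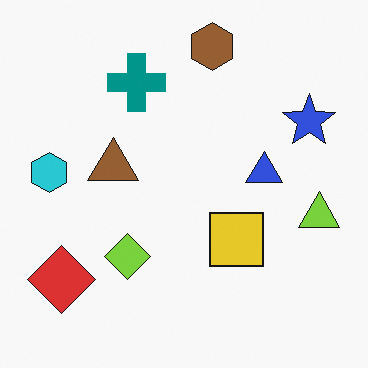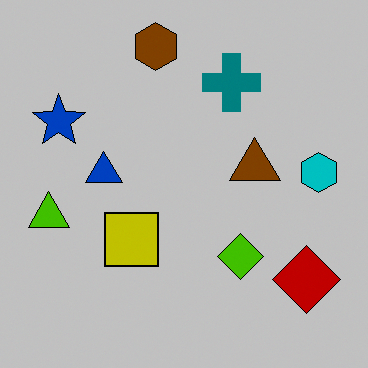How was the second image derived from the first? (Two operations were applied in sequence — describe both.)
This is the original image flipped horizontally (left ↔ right), then heavily posterized to just a handful of flat colors.

The cyan hexagon is in the left of the first image and the right of the second — shapes on opposite sides of the vertical midline have swapped in a mirror flip. Each flat color has snapped to a coarser quantized level — most visibly, the near-white background has dropped to a flat grey.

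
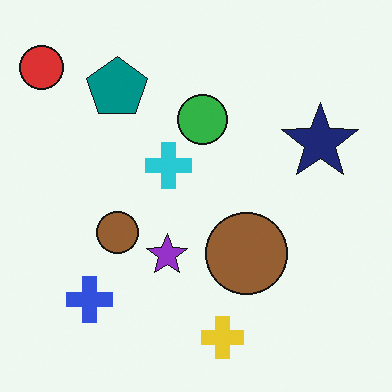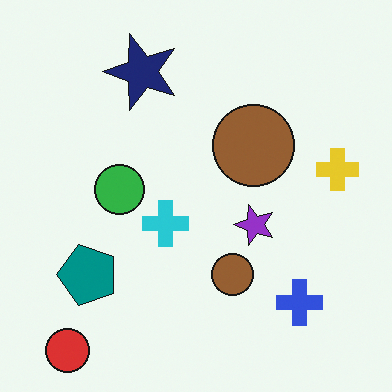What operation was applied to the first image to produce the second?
Rotated 90° counter-clockwise.

The red circle sits in the top-left of the first image and the bottom-left of the second — consistent with a whole-image 90° counter-clockwise rotation.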